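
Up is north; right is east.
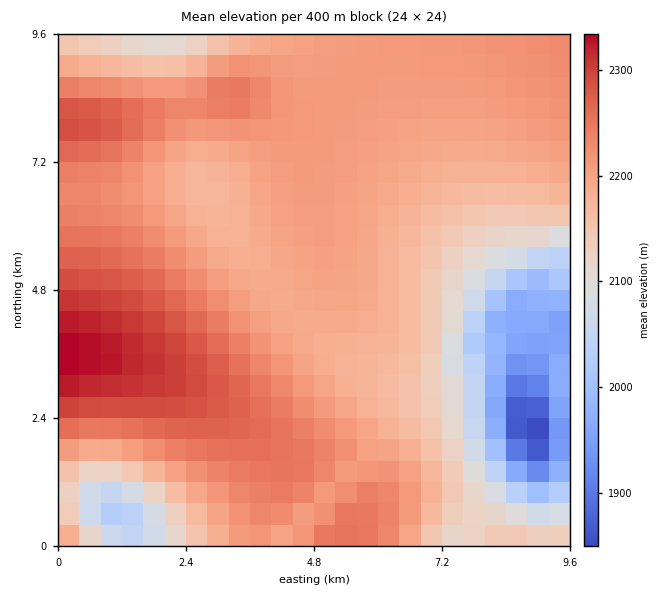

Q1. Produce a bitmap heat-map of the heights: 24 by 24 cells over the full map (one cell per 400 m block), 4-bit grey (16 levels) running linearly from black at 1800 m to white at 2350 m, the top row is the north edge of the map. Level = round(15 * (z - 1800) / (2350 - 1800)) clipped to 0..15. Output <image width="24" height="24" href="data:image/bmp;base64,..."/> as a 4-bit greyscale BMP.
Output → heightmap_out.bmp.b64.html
<image width="24" height="24" href="data:image/bmp;base64,Qk2WAQAAAAAAAHYAAAAoAAAAGAAAABgAAAABAAQAAAAAACABAAATCwAAEwsAABAAAAAAAAAAAAAAABEREQAiIiIAMzMzAERERABVVVUAZmZmAHd3dwCIiIgAmZmZAKqqqgC7u7sAzMzMAN3d3QDu7u4A////ALl3eau7u8zMuZmZmZdmiau8y8zMupmYeJd4mrvMzLzMupmGVqmZq8zMzMu7uph0Nbu7zMzMzMy7qpdTJNzM3d3dzMu6qYdSFO3d3d3czLuqqYdCJO7u7t3cy7qqqYdTNf7u7t3Mu7qqqYdURf7u7t3Lu7qqqYZURO7u7dzLu7u6qYZURO7t3cy7u7u6qYdlVd3d3Mu7u7u6qZh2Vt3czLu7u7u6qpiId8zMy7qru7u6qpmZiMzMu6qru7u7qqmZmczLu6qru7u7qqqqqszLu6q7u7u7u6qqu93Mu7u7u7u7u7u7u93dzLu7u7u7u7u7u93dzMzMu7u7u7u7u8zLu8zMu7u7u7u7vLqqqqu7u7u7u7u7zKmZiJqru7u7u7u8zA=="/>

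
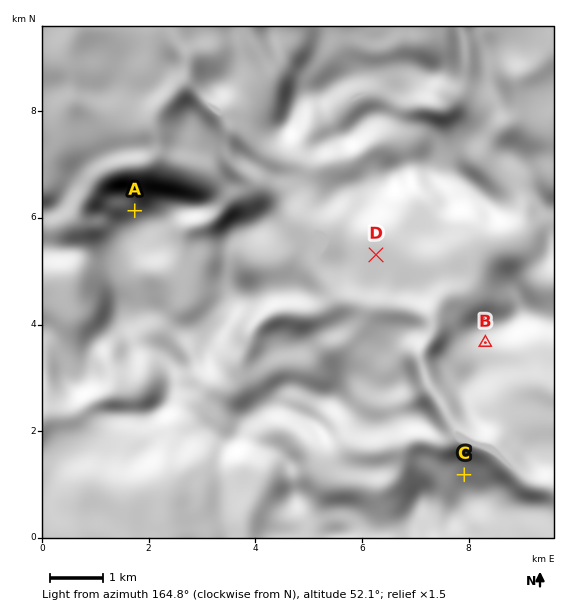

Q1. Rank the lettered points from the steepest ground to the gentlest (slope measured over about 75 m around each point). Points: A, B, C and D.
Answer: A C B D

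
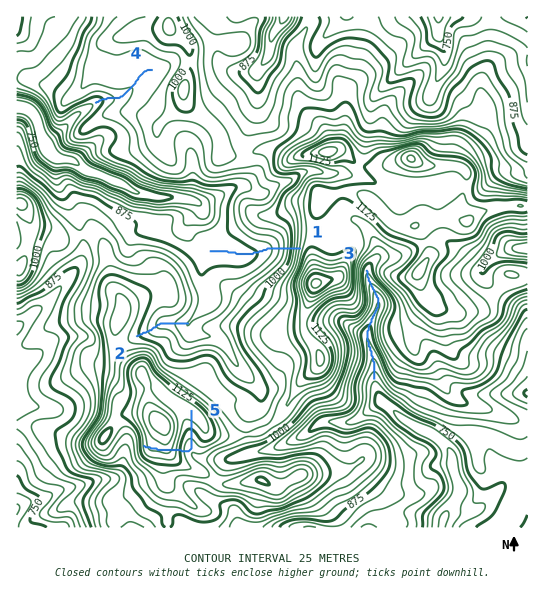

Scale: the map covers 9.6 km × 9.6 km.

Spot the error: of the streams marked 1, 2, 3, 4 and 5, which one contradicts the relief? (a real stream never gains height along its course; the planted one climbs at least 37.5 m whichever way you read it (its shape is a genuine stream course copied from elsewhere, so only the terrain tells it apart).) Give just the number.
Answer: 5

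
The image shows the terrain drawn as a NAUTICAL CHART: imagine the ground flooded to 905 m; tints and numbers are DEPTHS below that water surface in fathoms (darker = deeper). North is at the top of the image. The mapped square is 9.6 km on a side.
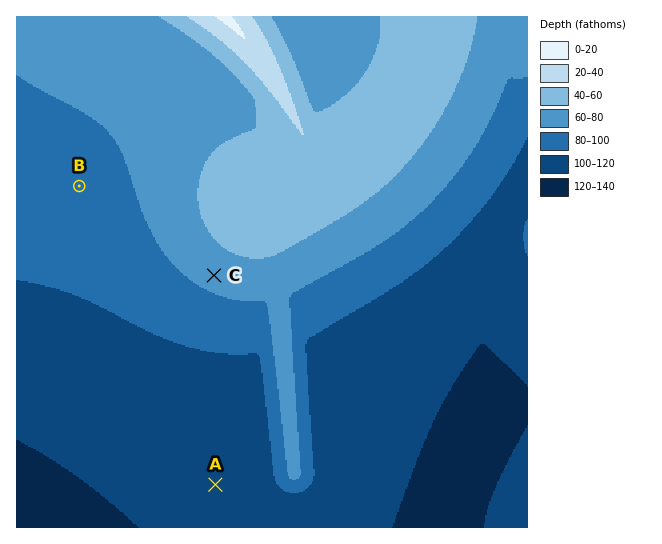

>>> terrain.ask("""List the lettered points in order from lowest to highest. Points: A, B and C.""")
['A', 'B', 'C']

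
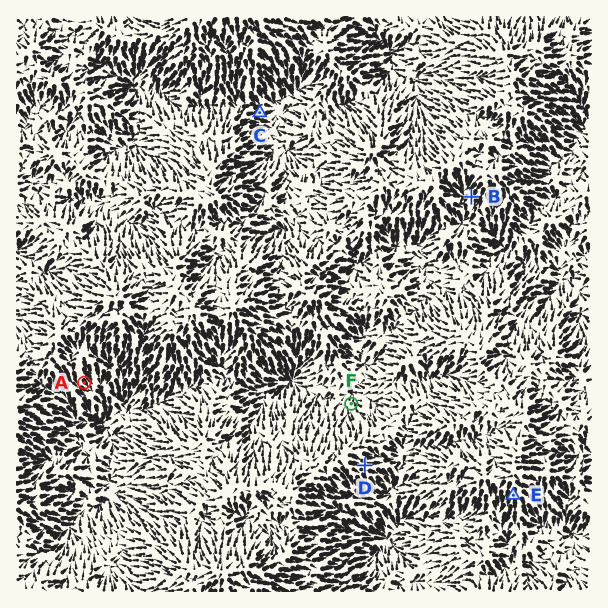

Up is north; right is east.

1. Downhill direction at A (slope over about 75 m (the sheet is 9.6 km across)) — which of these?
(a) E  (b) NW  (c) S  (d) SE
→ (d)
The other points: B S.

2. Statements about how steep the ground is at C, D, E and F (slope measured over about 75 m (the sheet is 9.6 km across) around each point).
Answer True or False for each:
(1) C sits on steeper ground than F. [True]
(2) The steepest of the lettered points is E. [True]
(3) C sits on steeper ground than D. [True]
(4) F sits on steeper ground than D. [False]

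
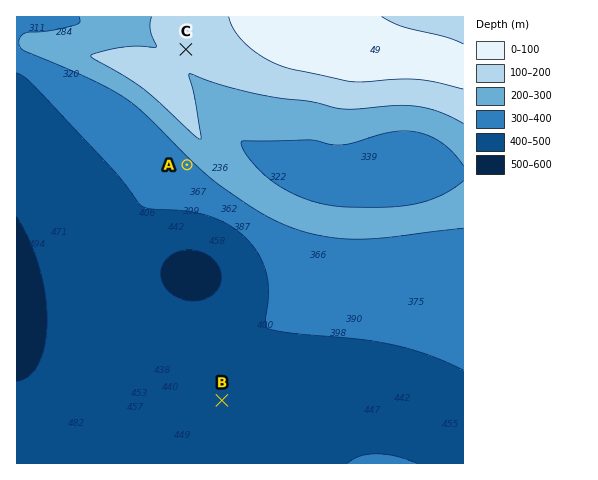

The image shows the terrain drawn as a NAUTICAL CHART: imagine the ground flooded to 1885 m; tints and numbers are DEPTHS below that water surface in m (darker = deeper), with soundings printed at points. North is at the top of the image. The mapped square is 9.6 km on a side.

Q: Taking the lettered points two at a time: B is below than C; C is above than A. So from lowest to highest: B A C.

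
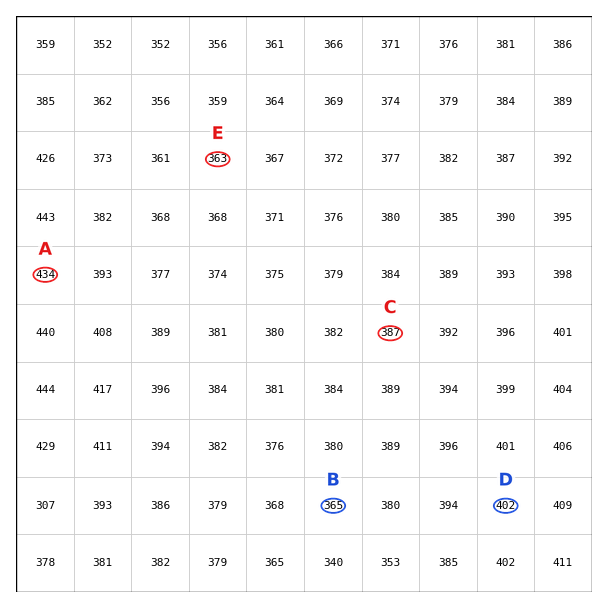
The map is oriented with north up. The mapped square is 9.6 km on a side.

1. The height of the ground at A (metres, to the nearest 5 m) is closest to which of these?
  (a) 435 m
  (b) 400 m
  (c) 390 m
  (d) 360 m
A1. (a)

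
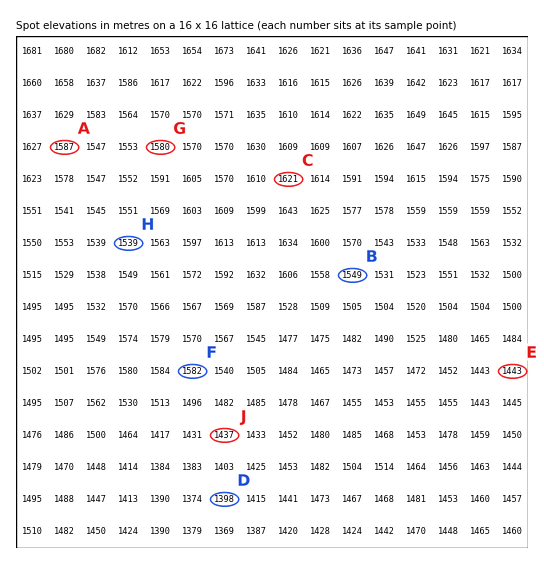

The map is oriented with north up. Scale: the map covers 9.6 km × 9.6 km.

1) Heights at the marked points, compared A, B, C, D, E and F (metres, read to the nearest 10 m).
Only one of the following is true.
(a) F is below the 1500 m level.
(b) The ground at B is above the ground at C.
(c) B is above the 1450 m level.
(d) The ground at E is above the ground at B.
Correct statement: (c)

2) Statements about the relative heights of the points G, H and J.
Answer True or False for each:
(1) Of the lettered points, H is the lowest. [False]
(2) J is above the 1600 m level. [False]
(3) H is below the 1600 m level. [True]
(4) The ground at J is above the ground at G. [False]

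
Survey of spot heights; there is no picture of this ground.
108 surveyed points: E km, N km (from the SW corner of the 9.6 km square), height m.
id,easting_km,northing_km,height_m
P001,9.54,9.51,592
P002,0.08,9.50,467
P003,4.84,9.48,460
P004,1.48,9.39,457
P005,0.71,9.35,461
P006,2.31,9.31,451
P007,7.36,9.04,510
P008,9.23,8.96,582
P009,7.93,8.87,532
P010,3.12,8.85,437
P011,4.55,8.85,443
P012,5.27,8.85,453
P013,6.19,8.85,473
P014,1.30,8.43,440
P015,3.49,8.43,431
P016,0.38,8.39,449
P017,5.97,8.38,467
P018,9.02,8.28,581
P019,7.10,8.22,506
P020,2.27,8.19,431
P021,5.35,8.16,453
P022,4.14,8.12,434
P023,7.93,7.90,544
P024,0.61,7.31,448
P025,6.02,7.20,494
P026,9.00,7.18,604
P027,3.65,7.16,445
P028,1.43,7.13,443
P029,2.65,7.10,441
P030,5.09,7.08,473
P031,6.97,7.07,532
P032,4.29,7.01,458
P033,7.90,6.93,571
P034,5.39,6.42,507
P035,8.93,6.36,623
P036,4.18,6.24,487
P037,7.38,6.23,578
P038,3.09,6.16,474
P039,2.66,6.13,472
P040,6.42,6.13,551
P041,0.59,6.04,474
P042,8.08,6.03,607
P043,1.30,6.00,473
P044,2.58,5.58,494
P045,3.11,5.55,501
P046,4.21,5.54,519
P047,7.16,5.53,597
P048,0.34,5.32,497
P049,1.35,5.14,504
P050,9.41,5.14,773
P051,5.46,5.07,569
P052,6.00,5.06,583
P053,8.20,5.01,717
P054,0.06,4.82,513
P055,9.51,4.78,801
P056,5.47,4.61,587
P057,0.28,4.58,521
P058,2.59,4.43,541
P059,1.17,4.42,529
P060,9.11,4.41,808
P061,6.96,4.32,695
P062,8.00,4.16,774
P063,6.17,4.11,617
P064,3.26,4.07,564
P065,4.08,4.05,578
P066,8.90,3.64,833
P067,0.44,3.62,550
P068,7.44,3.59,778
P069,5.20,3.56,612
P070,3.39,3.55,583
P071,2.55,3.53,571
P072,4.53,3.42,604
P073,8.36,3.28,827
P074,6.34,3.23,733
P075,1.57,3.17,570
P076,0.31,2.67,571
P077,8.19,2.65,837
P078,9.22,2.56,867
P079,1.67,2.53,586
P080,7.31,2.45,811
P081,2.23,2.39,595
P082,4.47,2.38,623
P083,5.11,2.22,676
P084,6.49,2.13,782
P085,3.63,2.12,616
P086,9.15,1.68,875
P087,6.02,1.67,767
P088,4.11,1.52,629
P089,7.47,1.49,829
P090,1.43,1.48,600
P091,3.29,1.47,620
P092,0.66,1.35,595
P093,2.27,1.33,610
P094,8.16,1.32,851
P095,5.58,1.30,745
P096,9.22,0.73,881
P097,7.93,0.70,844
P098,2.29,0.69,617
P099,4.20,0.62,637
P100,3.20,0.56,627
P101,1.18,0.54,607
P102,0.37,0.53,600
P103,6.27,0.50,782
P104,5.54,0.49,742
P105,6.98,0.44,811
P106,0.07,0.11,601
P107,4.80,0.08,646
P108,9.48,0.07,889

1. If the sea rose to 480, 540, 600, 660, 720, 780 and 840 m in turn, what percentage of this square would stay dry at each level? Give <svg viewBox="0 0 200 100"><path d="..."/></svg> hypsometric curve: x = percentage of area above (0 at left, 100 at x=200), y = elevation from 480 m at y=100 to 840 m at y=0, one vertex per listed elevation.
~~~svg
<svg viewBox="0 0 200 100"><path d="M155 100l-30-17-44-16-34-17-7-17-12-16-16-17"/></svg>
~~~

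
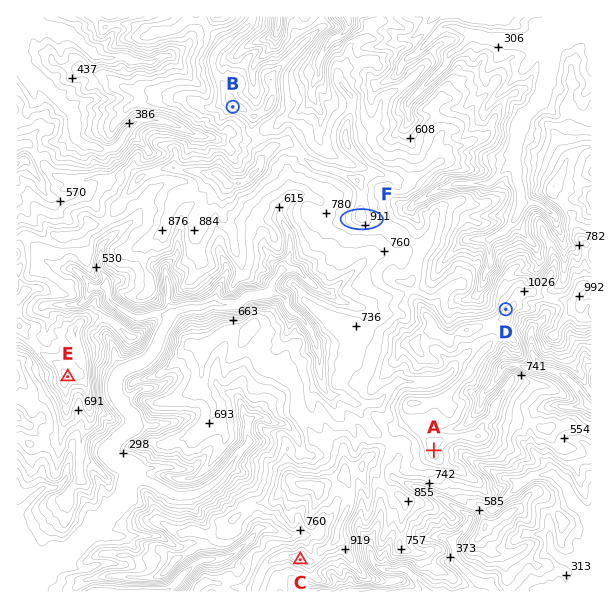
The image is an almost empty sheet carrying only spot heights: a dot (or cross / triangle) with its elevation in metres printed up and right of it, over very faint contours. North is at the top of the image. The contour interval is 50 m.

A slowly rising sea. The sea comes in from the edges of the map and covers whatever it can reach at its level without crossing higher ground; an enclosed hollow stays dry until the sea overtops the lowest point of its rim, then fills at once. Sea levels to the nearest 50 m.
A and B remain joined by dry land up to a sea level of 800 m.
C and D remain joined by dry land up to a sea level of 850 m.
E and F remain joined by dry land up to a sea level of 750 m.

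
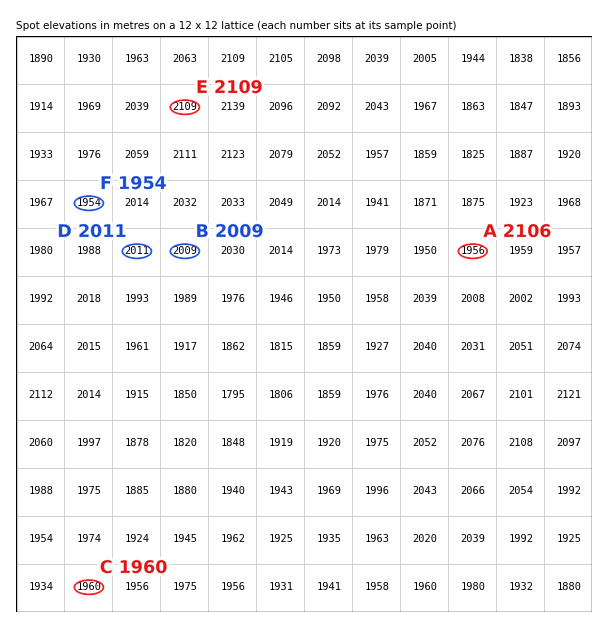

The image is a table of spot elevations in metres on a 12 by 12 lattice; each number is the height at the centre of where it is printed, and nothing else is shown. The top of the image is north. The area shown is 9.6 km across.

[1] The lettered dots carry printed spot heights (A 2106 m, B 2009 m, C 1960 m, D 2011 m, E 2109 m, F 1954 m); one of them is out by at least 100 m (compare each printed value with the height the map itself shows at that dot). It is A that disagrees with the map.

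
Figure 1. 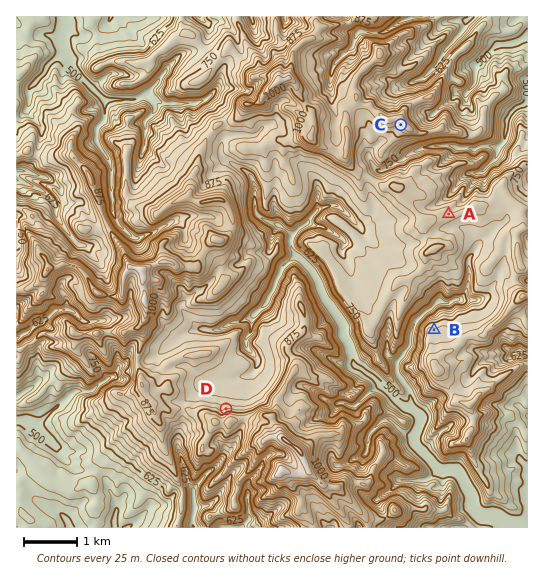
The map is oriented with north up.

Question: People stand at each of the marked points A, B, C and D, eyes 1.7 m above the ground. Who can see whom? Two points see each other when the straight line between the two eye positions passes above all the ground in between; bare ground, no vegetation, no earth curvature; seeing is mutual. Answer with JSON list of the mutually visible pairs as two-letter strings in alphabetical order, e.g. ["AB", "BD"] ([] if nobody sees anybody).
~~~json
["AC", "CD"]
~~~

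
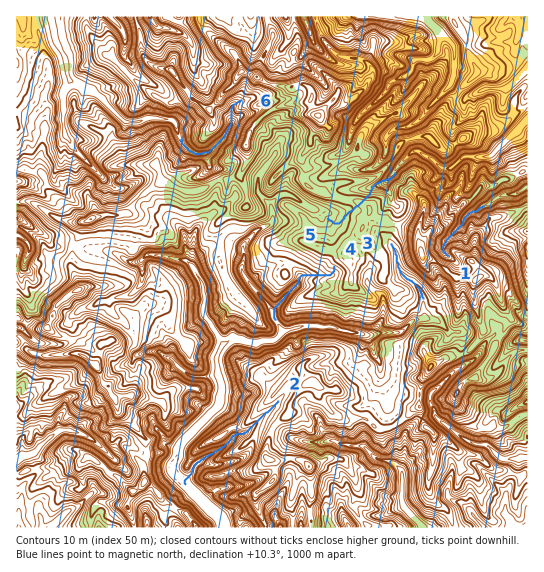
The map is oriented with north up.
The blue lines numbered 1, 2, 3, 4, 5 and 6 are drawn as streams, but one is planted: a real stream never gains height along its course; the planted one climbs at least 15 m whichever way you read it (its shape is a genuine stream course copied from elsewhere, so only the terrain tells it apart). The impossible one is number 5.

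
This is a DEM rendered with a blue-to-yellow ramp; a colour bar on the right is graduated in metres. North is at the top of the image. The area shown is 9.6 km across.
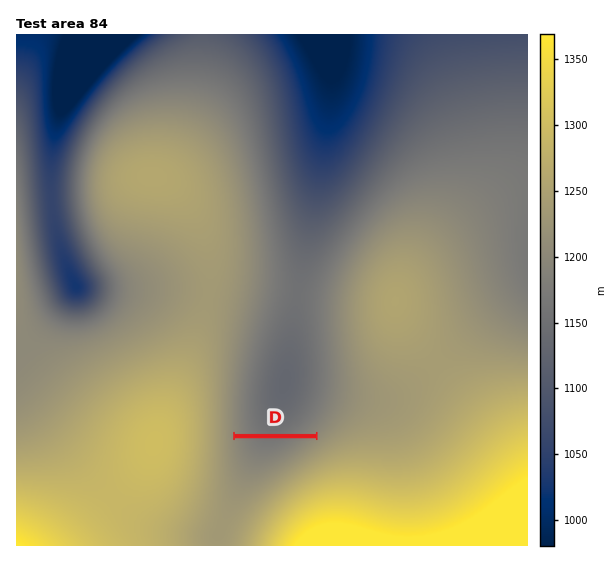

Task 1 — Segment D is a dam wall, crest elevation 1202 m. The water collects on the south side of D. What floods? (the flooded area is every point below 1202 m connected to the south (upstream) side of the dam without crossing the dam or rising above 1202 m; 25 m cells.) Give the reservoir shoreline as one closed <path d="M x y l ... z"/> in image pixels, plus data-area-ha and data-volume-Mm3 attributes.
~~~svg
<path d="M311 438l-76 0 0 2 1 1 1 12 6 12 4 5 12 1 8-2 18-10 25-18 1-3z" data-area-ha="59" data-volume-Mm3="8.76"/>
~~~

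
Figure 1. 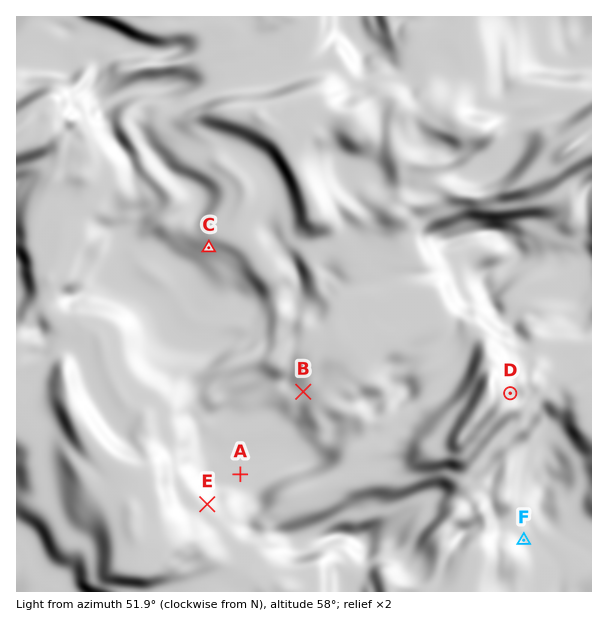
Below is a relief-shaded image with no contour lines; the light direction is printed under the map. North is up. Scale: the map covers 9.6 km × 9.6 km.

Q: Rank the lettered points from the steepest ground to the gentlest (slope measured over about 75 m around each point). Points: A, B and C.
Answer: C B A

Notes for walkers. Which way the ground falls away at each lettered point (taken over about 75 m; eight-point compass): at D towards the E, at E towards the NE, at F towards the NE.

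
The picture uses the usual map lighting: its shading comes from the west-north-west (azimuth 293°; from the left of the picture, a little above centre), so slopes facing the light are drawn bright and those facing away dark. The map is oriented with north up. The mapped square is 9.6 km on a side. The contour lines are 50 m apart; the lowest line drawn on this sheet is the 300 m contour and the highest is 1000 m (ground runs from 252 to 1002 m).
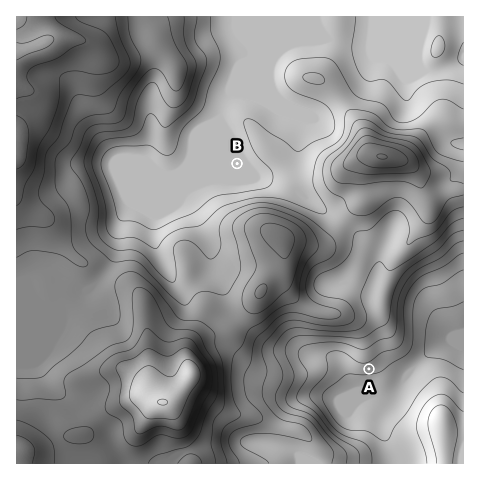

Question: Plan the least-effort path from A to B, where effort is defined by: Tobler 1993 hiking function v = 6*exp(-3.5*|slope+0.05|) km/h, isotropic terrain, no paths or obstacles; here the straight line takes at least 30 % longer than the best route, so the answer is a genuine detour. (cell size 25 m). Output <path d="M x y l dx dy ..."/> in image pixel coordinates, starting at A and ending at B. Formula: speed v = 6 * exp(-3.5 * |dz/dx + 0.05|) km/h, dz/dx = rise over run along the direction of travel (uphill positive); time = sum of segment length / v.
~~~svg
<path d="M369 369l0-51-26-52 0-11-10-21-24-24-9-4-30-31-17-8-9 0-7-3"/>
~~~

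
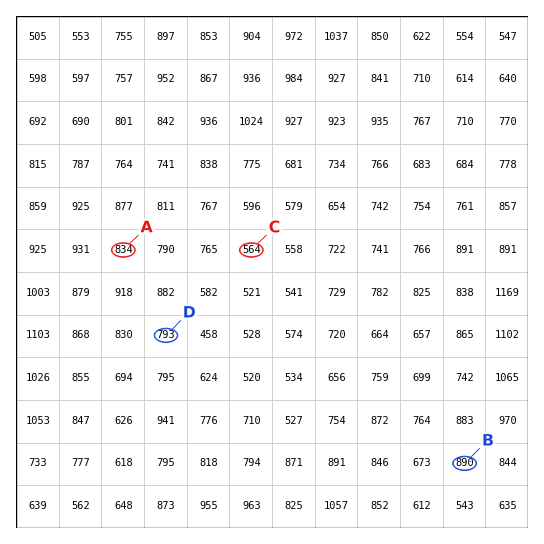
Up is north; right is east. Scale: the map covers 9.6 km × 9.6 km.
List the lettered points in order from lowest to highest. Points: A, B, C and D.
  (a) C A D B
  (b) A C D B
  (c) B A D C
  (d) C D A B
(d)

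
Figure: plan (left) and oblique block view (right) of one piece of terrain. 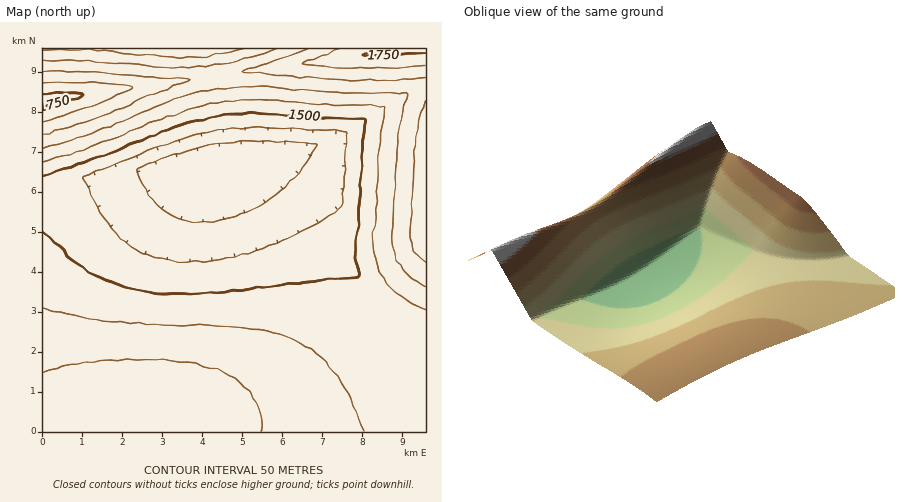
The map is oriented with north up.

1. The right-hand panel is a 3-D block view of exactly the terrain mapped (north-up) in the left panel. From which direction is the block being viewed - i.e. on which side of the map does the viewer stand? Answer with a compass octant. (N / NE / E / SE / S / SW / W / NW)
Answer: SW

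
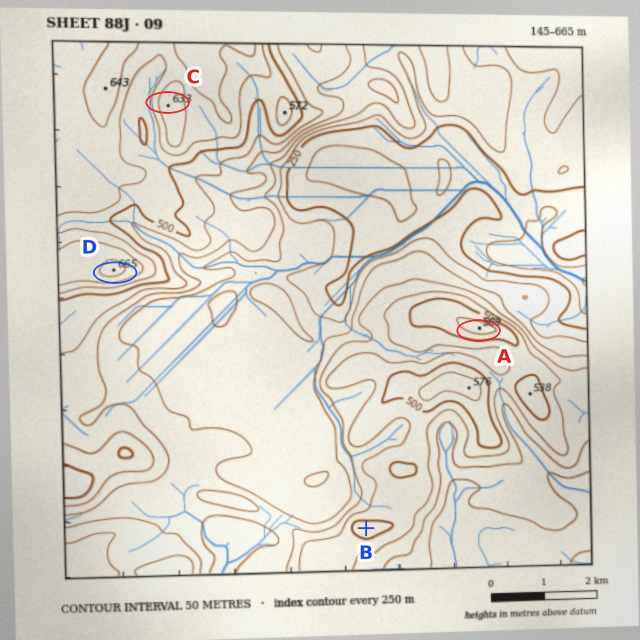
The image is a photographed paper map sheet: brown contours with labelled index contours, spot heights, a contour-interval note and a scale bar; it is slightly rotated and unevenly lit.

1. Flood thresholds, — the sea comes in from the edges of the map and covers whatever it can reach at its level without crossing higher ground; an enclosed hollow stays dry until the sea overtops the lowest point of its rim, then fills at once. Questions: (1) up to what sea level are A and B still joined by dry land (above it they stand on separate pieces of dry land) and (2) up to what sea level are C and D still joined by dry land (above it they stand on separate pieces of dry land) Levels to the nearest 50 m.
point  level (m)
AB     450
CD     550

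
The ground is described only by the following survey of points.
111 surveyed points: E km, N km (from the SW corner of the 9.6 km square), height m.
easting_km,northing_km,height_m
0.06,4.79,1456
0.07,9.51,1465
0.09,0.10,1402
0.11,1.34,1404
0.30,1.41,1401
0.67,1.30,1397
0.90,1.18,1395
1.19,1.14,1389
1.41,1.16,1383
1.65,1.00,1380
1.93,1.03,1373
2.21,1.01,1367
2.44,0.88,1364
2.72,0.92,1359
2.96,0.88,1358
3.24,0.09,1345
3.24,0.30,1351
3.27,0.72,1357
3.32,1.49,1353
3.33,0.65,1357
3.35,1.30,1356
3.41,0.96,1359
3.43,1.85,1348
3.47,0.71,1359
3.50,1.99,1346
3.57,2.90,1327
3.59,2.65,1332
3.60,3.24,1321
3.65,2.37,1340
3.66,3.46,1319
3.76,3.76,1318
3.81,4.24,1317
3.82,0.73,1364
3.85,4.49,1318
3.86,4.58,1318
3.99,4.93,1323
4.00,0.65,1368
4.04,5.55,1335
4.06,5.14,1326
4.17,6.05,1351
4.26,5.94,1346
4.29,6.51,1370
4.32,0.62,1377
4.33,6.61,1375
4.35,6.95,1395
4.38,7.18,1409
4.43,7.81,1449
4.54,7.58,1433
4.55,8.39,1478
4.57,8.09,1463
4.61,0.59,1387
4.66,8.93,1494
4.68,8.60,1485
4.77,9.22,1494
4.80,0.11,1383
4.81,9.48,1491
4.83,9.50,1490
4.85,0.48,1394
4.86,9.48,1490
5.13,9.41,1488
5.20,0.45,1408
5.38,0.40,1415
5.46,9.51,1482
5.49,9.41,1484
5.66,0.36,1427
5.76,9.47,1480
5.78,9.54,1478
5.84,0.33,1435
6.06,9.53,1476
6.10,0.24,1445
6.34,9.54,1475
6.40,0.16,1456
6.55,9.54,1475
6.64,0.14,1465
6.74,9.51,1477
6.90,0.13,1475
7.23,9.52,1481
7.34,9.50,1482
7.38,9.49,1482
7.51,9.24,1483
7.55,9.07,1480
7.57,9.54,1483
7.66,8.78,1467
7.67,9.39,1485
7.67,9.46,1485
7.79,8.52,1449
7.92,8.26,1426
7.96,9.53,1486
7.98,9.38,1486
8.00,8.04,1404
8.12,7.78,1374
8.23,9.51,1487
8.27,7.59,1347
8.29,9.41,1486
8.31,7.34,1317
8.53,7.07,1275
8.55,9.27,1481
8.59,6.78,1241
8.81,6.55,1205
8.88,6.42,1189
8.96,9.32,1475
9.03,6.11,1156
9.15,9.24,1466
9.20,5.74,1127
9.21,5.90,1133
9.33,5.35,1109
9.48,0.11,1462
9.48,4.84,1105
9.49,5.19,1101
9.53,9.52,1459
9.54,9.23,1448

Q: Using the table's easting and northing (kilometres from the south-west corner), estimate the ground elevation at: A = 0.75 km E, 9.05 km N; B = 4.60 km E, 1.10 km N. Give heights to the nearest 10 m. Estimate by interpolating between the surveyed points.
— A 1470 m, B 1390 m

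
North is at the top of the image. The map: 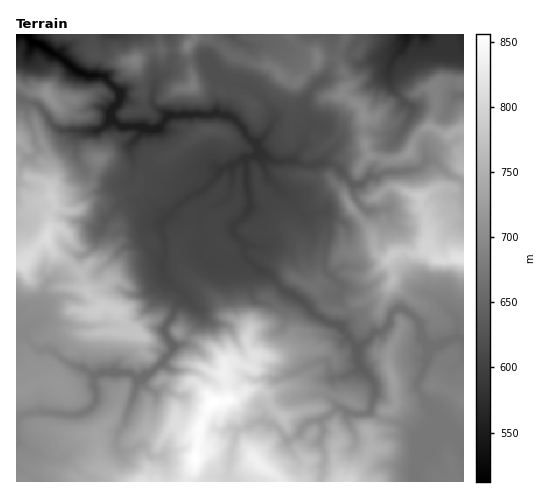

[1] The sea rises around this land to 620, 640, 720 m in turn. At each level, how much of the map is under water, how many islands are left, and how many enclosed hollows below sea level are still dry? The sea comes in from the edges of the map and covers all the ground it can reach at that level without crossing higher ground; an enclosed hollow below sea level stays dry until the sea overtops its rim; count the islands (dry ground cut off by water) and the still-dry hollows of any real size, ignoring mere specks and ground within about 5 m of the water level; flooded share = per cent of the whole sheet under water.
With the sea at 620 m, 23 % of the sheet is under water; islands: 1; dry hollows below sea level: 0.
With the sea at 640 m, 31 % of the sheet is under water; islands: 1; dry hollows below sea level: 0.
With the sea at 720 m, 73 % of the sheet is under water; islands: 1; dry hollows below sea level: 0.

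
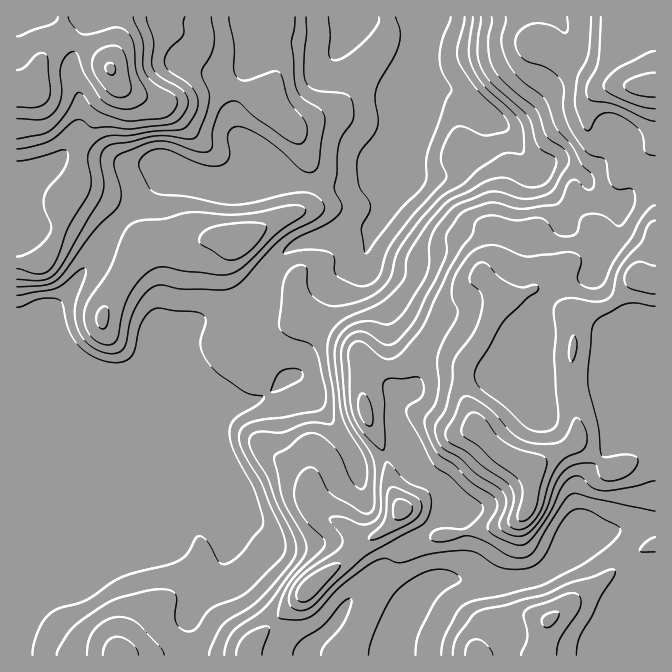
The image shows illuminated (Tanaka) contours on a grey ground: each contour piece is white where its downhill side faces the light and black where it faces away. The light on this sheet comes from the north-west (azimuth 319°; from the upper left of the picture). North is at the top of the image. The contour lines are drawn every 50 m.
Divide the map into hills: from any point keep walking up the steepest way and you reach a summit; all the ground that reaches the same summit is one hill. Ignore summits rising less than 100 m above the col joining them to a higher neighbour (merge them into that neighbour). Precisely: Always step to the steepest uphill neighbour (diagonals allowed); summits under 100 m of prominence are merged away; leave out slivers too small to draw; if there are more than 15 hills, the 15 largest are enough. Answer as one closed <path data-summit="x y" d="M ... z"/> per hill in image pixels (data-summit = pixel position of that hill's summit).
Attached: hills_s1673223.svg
<path data-summit="528 467" d="M552 16l-125 0-3 2-1 20-10 35 0 14 5 15 0 10-7 16-28 37 0 13 3 9 0 18-10 20-4 4-25 2-42 10-15 7-21 20-11 27-11 11-15 7-27 5-43 21-4 6-2 25-7 25 2 8-2 24-8 16-16 16-5-1-46-38-1-20-5-15-7-13-18-25-3-3-5 0-19 4 1 308 374-1 2-17 11-28-19-12-18-9-7 2-9 7-15 24-27 25-2 6-2-4-13-8-41-44-23-33-2-12 3-14 2-40-12-23-27-27-5-2-29 1 32-9 32-30 33-7 13-7 19-16 5-2 6 2 10 9 10 18 31 42 8 16 8 0 42-14 9 19 22 16 8 9 5 14-37 32-11 11-4 7 0 13 14 20 2 8 9-10 16-9 24 0 16 4 28 0 20-4 19-8 30-30 7-3 26-5 25-9 21-2 0-347-9 1-7 3-18 24-8 1-14-6-9-10-5-10-19-14-17-1-10 5-5 0-12-13-14-22-13-11 9 1 7-4 14-14 35-55 5-17-3-8z"/><path data-summit="110 68" d="M425 16l-408 0-1 331 6 1 17-5 2-15 7-15 25-26 35-54 12-14 31-26 16-24 50 17 18 0 29-12 6 0 27 9 27 3 31 0 19-7 7-7 5-14 20-23 10-17 2-16-5-15 0-14 10-35z"/><path data-summit="242 238" d="M382 168l-1 4-7 7-19 7-47-2-31-6-7-4-6 0-29 12-18 0-50-17-16 24-31 26-12 14-35 54-29 31-5 17 0 8 15 19 14 23 5 15 1 20 46 38 5 1 16-16 8-16 2-7-2-25 7-25 0-15 3-13 38-21 13-5 22-3 15-7 11-11 11-27 21-20 15-7 42-10 25-2 7-9 7-15 0-18z"/><path data-summit="402 510" d="M295 376l-8 2-19 16-13 7-33 7-32 30-26 7 23 1 8 3 24 26 12 23-2 40-3 14 2 12 16 24 19 22 29 31 13 8 2 4 2-6 27-25 15-24 9-7 5-2 7 2 33 20 3-3 6-10 0-4-15-24 0-13 4-7 11-11 37-32-8-19-27-20-9-19-42 14-8 0-8-16-31-42-10-18z"/><path data-summit="550 618" d="M655 523l-20 1-25 9-26 5-7 3-30 30-19 8-20 4-68-4-12 5-12 11-12 17-11 26-2 17 264 1z"/><path data-summit="655 85" d="M655 16l-102 1 10 8 3 8-5 17-35 55-14 14-13 4 10 10 14 22 12 13 5 0 10-5 17 1 14 9 19 25 14 6 8-1 18-24 16-6z"/>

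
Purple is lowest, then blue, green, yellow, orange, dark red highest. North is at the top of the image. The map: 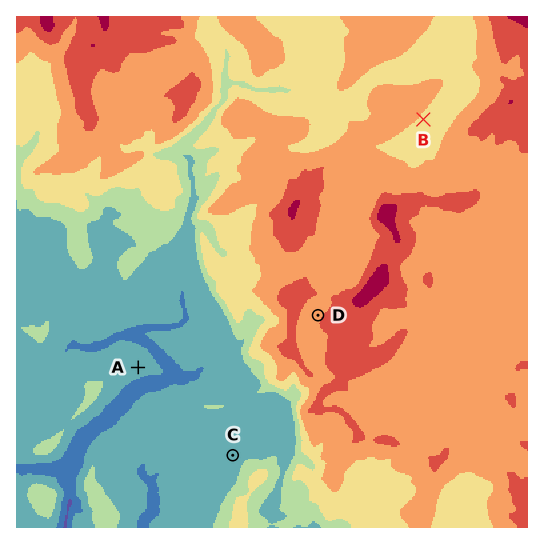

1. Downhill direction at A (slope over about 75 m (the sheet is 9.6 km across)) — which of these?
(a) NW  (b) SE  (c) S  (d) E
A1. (b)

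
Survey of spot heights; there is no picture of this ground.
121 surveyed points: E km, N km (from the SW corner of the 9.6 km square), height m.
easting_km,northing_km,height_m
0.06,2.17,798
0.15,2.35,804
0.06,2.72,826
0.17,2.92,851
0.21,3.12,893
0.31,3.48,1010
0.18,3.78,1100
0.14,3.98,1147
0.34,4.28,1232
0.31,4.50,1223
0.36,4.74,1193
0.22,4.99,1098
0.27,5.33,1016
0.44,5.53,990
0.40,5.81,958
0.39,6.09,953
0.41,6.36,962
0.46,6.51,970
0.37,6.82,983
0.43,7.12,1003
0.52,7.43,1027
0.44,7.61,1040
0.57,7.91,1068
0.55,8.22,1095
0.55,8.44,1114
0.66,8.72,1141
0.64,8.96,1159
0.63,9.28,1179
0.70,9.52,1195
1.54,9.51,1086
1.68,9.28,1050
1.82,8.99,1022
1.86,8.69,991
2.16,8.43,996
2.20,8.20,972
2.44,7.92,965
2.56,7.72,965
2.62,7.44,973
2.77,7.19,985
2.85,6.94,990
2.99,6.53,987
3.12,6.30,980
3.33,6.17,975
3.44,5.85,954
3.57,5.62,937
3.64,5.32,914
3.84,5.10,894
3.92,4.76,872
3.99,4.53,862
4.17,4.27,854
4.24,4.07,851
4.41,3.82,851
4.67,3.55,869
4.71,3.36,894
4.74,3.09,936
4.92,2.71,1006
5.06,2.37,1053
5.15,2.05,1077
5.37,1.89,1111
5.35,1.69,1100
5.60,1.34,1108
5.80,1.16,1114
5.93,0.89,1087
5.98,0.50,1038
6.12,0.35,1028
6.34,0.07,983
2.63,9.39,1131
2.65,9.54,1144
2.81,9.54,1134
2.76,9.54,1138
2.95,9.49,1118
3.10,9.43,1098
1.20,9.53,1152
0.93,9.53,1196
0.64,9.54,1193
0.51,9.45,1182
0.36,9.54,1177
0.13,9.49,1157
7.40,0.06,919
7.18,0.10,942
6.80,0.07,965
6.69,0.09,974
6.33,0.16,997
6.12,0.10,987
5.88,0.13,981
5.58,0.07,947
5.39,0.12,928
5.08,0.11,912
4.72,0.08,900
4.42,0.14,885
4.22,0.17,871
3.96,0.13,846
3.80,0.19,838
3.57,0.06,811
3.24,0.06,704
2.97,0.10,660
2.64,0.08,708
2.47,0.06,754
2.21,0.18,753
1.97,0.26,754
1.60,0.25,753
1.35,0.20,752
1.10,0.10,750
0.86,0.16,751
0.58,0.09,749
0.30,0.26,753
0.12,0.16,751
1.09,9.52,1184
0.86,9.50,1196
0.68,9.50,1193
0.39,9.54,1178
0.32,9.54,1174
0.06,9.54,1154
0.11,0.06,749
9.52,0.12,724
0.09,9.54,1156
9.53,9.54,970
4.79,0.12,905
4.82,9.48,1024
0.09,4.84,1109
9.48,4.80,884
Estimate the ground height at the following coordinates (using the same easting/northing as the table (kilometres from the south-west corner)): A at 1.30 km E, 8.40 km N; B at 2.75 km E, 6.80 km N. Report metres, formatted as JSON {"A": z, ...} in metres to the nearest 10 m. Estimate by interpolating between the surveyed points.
{"A": 1040, "B": 980}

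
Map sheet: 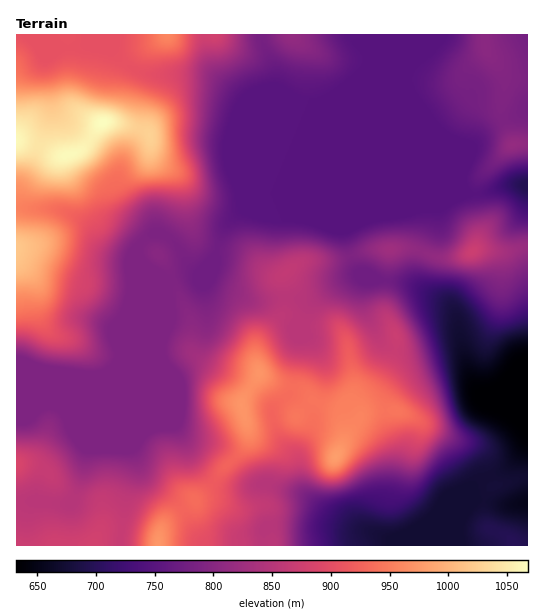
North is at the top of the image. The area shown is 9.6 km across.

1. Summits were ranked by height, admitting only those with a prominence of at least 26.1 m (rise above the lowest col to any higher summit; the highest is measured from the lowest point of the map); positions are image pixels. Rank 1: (103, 123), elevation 1068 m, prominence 436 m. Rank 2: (335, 457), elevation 980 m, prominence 188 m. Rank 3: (242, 405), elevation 973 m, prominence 37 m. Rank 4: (473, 252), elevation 873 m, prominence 82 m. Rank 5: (513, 144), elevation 815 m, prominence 65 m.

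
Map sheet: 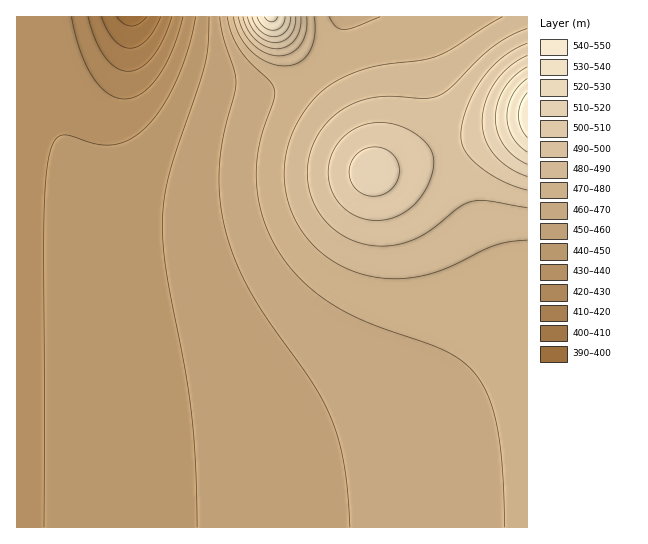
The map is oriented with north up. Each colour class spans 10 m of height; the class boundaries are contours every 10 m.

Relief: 395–545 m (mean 465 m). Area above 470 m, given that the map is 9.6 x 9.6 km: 30.9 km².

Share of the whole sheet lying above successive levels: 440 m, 88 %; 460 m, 51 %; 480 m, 19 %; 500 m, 6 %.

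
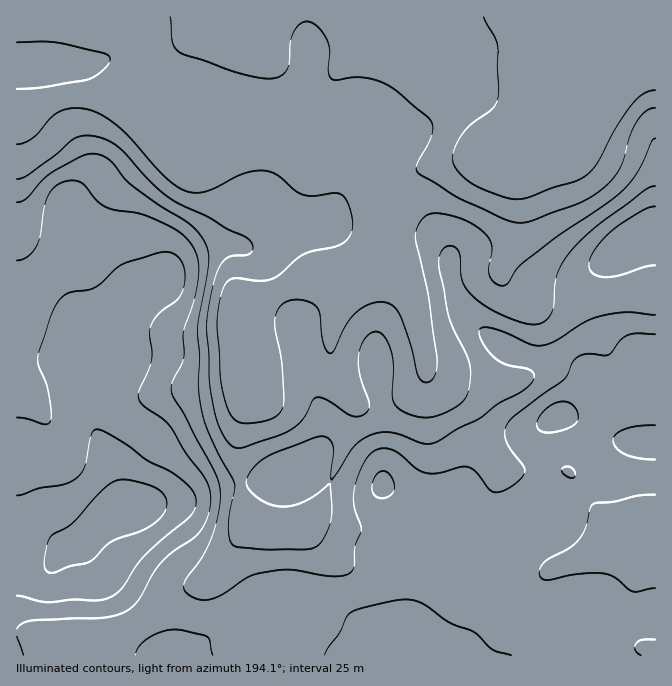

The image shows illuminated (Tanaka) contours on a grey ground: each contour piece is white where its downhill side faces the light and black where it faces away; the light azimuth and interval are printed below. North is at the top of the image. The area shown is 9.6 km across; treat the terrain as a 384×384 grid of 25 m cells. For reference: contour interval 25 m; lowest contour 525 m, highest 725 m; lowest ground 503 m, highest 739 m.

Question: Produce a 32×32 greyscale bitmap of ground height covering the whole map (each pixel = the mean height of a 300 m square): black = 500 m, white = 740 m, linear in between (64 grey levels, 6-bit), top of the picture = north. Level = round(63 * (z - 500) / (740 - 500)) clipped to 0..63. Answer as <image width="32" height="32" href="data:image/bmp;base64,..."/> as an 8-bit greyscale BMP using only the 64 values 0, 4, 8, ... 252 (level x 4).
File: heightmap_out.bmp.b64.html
<image width="32" height="32" href="data:image/bmp;base64,Qk02CAAAAAAAADYEAAAoAAAAIAAAACAAAAABAAgAAAAAAAAEAAATCwAAEwsAAAABAAAAAAAAAAAAAAEBAQACAgIAAwMDAAQEBAAFBQUABgYGAAcHBwAICAgACQkJAAoKCgALCwsADAwMAA0NDQAODg4ADw8PABAQEAAREREAEhISABMTEwAUFBQAFRUVABYWFgAXFxcAGBgYABkZGQAaGhoAGxsbABwcHAAdHR0AHh4eAB8fHwAgICAAISEhACIiIgAjIyMAJCQkACUlJQAmJiYAJycnACgoKAApKSkAKioqACsrKwAsLCwALS0tAC4uLgAvLy8AMDAwADExMQAyMjIAMzMzADQ0NAA1NTUANjY2ADc3NwA4ODgAOTk5ADo6OgA7OzsAPDw8AD09PQA+Pj4APz8/AEBAQABBQUEAQkJCAENDQwBEREQARUVFAEZGRgBHR0cASEhIAElJSQBKSkoAS0tLAExMTABNTU0ATk5OAE9PTwBQUFAAUVFRAFJSUgBTU1MAVFRUAFVVVQBWVlYAV1dXAFhYWABZWVkAWlpaAFtbWwBcXFwAXV1dAF5eXgBfX18AYGBgAGFhYQBiYmIAY2NjAGRkZABlZWUAZmZmAGdnZwBoaGgAaWlpAGpqagBra2sAbGxsAG1tbQBubm4Ab29vAHBwcABxcXEAcnJyAHNzcwB0dHQAdXV1AHZ2dgB3d3cAeHh4AHl5eQB6enoAe3t7AHx8fAB9fX0Afn5+AH9/fwCAgIAAgYGBAIKCggCDg4MAhISEAIWFhQCGhoYAh4eHAIiIiACJiYkAioqKAIuLiwCMjIwAjY2NAI6OjgCPj48AkJCQAJGRkQCSkpIAk5OTAJSUlACVlZUAlpaWAJeXlwCYmJgAmZmZAJqamgCbm5sAnJycAJ2dnQCenp4An5+fAKCgoAChoaEAoqKiAKOjowCkpKQApaWlAKampgCnp6cAqKioAKmpqQCqqqoAq6urAKysrACtra0Arq6uAK+vrwCwsLAAsbGxALKysgCzs7MAtLS0ALW1tQC2trYAt7e3ALi4uAC5ubkAurq6ALu7uwC8vLwAvb29AL6+vgC/v78AwMDAAMHBwQDCwsIAw8PDAMTExADFxcUAxsbGAMfHxwDIyMgAycnJAMrKygDLy8sAzMzMAM3NzQDOzs4Az8/PANDQ0ADR0dEA0tLSANPT0wDU1NQA1dXVANbW1gDX19cA2NjYANnZ2QDa2toA29vbANzc3ADd3d0A3t7eAN/f3wDg4OAA4eHhAOLi4gDj4+MA5OTkAOXl5QDm5uYA5+fnAOjo6ADp6ekA6urqAOvr6wDs7OwA7e3tAO7u7gDv7+8A8PDwAPHx8QDy8vIA8/PzAPT09AD19fUA9vb2APf39wD4+PgA+fn5APr6+gD7+/sA/Pz8AP39/QD+/v4A////ALSopKSkrLzIwLi0rKissLi8xMTExMC8uLS0sKikoKCcuLSwsLCsrLS0tLSsqKistLjAxMTAvLi0sKyoqKSkoKDIzMjIyLywpKSkqKyorLC0tLi8vLi0tLSspKSkpKCgoNzk4ODc0LionJSYpKioqKioqLCwsLC0tKygoKCgoJyc5Ozs7OjcyLCklIyUmJiUlJikqKysrLC0rKCcnJycnJzk7PDw7OTcxLSgiICAgICImKCkpKSorKyopKCgnJycnOTo7PD09OzgzLCIeHR4eICUoKSgoKCkpKiopKCcnJyc3ODk7PT4+OzYwJB4gISAgJSosKyopKCgoKSkpKCcnJzQ0NTc7PDs5NS8kISQlIyEkLC8sKikoJycoKCgoKCgoMjIyNTg4NjQwKiEfIyUkIiIpLCkmJicnJygoKCgqLCwxMDA0NjUzMSwlHBodICIhICQmJCEjJSYnKisqKy0vMC8uMDM0MjAuKSEYFRUYHR8dHR8eHR4hIycrLy4tLS0uLS4wMjEvLismHhQRERUZGxkaGxkYGRwfIyctLiwqKiotLjAwLy8tKSUdEhAQFRkYFxsbFxQWGh0fISUpKikoKC0uLy8uLy4qJhwSDxAVGBUXHBwWExUZHiAhIyYpKCkqLS8wLy8wLysmHBEPERYYFBYbGxUTFhshIyEhJCYmKCosLjAwMDEvKycbEQ8RFxcTFBgYFBMYHiAeGxwfIiMlJSstLzAxMjEuKh0SEBEUFRMSFBQSExodGhcXGRwfHyAfLC0tLi8xMTAtIBQSExIREREREBAUGxoVFBYZHB8fHx4pLC0sLS4vLy0iGRgXFBIRERAPEBUbGRQTFBcbICMjISYqLCsrLC0tKSEcGhkWFRQTEQ8RFhoYFRISFBgdIyYmJSkrKyoqKigjHRoZGBcWFRQRDxEVFhUSDw4QExcdIyUiKCsqJyYkHxoYGBgXFhUVFBEPEBIRDwwJCQsNEBUbIB4kKCckIh0XExMUFhYUExMTEQ8ODwwIBgQEBgcJDRMZGBwhJCIeFxEQEBESExIQEBISEA4MCAUDAgIDBAUJDxUUFhseHRcSEA8PDxAQEA8OEBISEA0JBQMCAgICAwcNExMUFhcWEhAQEBAQERAQDw4PERIQDgsHBQQCAgICBAoRExMUFBMREBAREREREBAPDg8QEA4MCwkHBQMCAgICBgsUFBQTExIREBAQEA8ODg4ODg4NDAoKCQgGAwICAgIDBRcXFRQUExEPDw4NDAwNDg0NDAsLCwsKCAYDAgMDAwMDFRUUExMTEQ4MCwoKCw0ODQwMDAwMDAoIBQMCAwQEBAMREREREhMSDgsJCAkKDA0NDAwMDAwLCQcEAgIDBQUEBA="/>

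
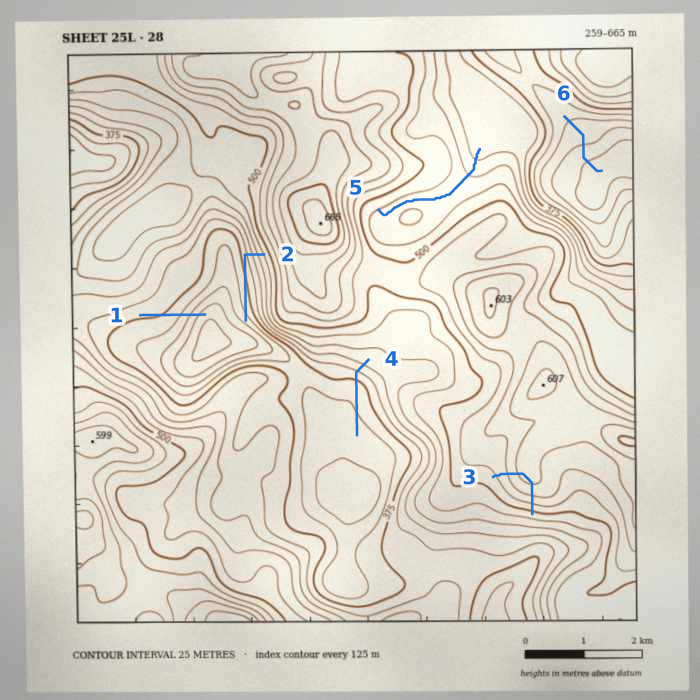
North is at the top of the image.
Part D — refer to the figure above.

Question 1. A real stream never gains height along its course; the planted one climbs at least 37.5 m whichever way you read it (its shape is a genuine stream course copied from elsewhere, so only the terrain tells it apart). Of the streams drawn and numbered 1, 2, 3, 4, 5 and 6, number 3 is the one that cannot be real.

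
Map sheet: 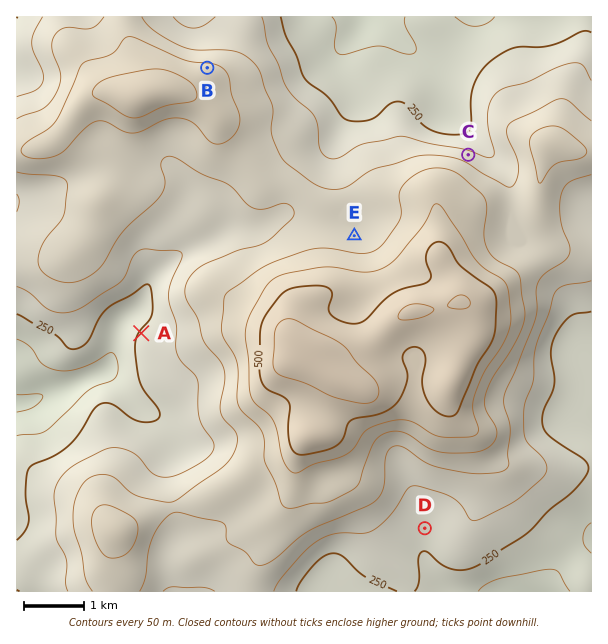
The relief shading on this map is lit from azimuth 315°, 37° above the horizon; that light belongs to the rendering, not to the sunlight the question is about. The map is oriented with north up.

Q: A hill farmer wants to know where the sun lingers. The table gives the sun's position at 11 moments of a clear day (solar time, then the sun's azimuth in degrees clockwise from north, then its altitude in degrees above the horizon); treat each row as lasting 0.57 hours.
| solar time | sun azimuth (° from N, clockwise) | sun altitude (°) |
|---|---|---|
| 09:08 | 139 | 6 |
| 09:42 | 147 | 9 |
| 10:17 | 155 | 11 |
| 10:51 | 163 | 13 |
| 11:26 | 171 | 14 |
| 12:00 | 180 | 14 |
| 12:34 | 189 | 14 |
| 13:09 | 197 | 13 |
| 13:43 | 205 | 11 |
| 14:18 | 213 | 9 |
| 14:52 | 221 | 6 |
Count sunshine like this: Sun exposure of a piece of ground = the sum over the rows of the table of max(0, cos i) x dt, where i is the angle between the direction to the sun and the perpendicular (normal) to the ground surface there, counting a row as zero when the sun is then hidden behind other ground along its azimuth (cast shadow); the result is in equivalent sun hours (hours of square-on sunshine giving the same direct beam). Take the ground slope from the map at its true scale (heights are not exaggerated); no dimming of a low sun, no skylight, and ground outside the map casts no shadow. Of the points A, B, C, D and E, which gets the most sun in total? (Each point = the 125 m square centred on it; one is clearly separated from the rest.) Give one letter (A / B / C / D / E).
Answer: D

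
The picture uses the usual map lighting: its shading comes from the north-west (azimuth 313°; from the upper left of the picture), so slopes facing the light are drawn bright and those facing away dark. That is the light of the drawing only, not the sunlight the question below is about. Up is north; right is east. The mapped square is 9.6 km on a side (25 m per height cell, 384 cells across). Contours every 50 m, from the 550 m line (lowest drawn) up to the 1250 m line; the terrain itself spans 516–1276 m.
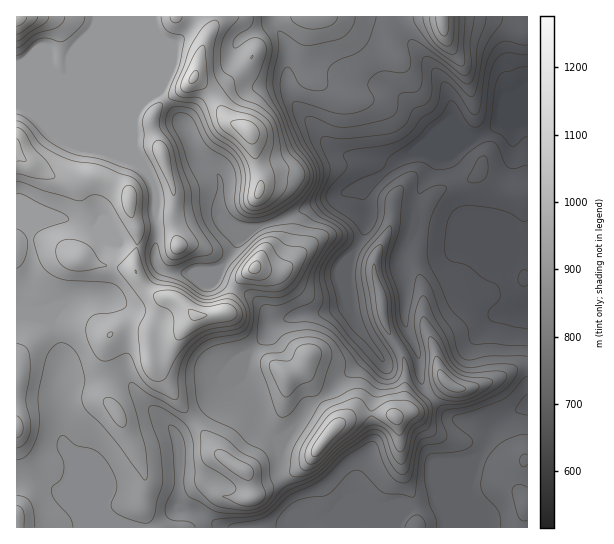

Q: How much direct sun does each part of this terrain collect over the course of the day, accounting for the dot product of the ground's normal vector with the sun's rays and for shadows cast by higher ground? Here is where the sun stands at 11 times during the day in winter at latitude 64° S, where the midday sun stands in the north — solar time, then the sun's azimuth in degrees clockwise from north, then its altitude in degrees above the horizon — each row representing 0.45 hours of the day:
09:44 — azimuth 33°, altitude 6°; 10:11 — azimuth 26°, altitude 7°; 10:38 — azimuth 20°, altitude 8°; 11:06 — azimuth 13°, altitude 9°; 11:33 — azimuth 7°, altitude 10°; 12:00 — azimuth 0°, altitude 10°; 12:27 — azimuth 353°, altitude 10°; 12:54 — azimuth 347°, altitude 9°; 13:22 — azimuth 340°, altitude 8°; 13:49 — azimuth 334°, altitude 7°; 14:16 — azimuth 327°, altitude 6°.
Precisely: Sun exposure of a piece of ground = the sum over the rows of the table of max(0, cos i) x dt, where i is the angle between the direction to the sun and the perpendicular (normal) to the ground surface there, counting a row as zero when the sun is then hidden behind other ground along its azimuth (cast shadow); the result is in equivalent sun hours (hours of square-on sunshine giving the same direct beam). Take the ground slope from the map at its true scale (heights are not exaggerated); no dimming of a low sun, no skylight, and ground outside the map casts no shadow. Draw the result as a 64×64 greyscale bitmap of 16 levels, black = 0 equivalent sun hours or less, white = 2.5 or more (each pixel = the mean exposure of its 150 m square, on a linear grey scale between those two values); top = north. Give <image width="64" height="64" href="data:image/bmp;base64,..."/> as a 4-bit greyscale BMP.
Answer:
<image width="64" height="64" href="data:image/bmp;base64,Qk12CAAAAAAAAHYAAAAoAAAAQAAAAEAAAAABAAQAAAAAAAAIAAATCwAAEwsAABAAAAAAAAAAAAAAABEREQAiIiIAMzMzAERERABVVVUAZmZmAHd3dwCIiIgAmZmZAKqqqgC7u7sAzMzMAN3d3QDu7u4A////AERERERERERDNXh3YwAAAAAAAAARERIjM0VVQzNERERDVVVVVEREQhETZ3dBAAAAAAAAAAAREREjNWVDM0RDRDKXZVVEREREMzMzMgAAAAAAAAAAAAEREREiRUMzRDMzM7hlVERERFVEMyERAAEiIhAAAAAAAAERABE0MzRDMiJFl2VEREREVEQyIiIRRURVZRAAAAAAAAAAAUQzNEMyI1ZlRDREREREMzMzQzNDEAJXQAAAAAAAAAABMzM0REREVTMzNERERDMzRERFQxAAAkVTEAAAAAAAAAIhIzREREREEjNERERDMiNFVEQxAAN4ZVVBAAAAAAAAAhARIzNEREMBM0VERDMiJFVURDISWsyWVVQQAAAAAAASAAARIjRFRAEjRURDMiI0VVQ0RFebupZVZ2IAAAAAABIAAAASNFVmASNEQzMiEjVWQRJFeamIdURpqCAAAAAAIQAAABI0VngSIzRDMiERRWUgADaamHZURFi7cQAAAAAQAAAAESNWZ0QzRDMiERJFQgAAOKqHZUQzRpumIQAAAAAAEAAAEjVndlRDMyERJFQgAAFYh2VUMyEjaruWQQASIAEQAAAAE1Z2VEMzIRJGUxAAAmZVREMyIRJHvtp1Vnl0RAAAAAABNVVUQzMzNGZCAAAVVEMzMyIhESSd7JebzKvXAAAAAAASNERERFVndjEAAUUhEiMzIiEQAVm8uq3+zdYQAAAAABEzM0REVmZkIAADUgARIjIiERABNXq7vv/MlBAlZBAAEUMzREREVUMQACMwAAESIiESIRIzWKvP/alkJL//xzEQVDNERDMjMhESMhAAABIiETZjIjM1i9uIdlVb///+uEFlQzRDMhERIzRCAAAAASI1m5UyIjWclDNXVYze3d3cpmVDMzMiEREkVUIAAAAAI2rbdVQ0ablSEnhEiqmau8zLdkMiIiIRESRVQgAAAAASaZiKqYistjECpzSJdniaqrt2VDIiIzMiNERDAAAAAAEjRpzdzMuEEAe1JallVoiImXZlQzNFVUM1VEQgAAAAAQElirzMuFIQKYM4uXVVd3d3ZlVERVZ4dlZkNEIAAAARABJXmrqVMRFYZFmph2Zmd3dEREVWZ4mXZlMjM0QhEkEAABJGeHQiIlZVeIiHZlVVVkRERFVnd2VDMQEmz/y7cAAAAAE1QyIzVVZ3d3ZVQzNERDMzMzREQyEiI33///wwAAAAEkVCIjRmVnd2ZVRERDM0MyIQAAEREUm+//zfxQAAAAAkVTIiNodVeHZVVVVEMjMyEAAAAAESj//6UziCAAAAASRUIyI3l0R4dlVVVVRDIzIQAAAAASWrgxABJIUQASIRIzIjI0eGRHh2ZVVVVEUjMhAAASNFV5UQAAACjJU0ZkERERI1VmQ1d3ZlVVREVTMzIjM0Z3iHYgAAAABL7YeIdBAAAkd0MzVlVVVVRERFRDNEZnd4eIYxIQABI0fPyIiHQQABSrYiNVREVERERERURVZ4mXQ0QiE1ZUaHVGv8h4mFIAA62jI1VERERERERGVWiJmHRDIRIkepiYZCEkmYialkRFnMUjRUREREREREVEZ4h1RDIRRDNneHVDIAADZ4m83bmJpzNEQ0REREREREQzRDM0MRJWRDRmUzIQAAATV53+yWZ3VERDNEREREMzMhEREiIREkU1NFUyIRAAAAAlirqGRFVURDMiNEMzIiIQAAABERIzRDQzQyIiMgAAAAJndmVERUNEQiESIiIREQAAAAEAE1VUMzRDIiJFQhEAACM0VVZ3UzVUIRARIiIwAAABIQAUeYUyNlQiIjVlMzEAEQEjNZyVNXZTIREjRWAAAjQyIkestCJHZTIQE1ZUQxIyEAEiSclVeIdUMzV3cAE1VmZ5rN1zEldkMQABNWVEV3UyEREje6d5qYZURndhNGaKve7slkISZkIQAAATVWi8qGQxEREUiYh5h1VFZlRoms3tymREMSRmIQAAAAI0e92nMQAAAAATIjRohlZmZXq8yFREREQzaIMQAAAAASR6y4MAAAAAAAEREjaZdmZnirlUREREREabcgAAAAASNXmYMAAAAAAAAAAREUeIdmu6hERERERERHcwAAAAAkVniYUQAAAAAAAAAAAAA3hmfslERERERERDMwAAASNYq6mZYQAAAAAAAAAAAAABRDRdlERERERERGZBAAACWc7ty5cgAAAAAAEREAAAAAIzNEZEREREREREWYIAAAN73+3LlAAAARERIiIQAAAAE0MzRERERERERERFlgAAA4q8uqliAAESNEREMgAAAAAkQzNERDNERERERERGQQAEd3d3dkERIjRVVVQhARAAACQyIzMzMzRERERERESHICV3UzNEMjNERVREMhEREAAAIzERIiIzNERERERERGqERndSEjMjNEREMyIhERIQAAAjIRAREiM0RERERERESZhVZ2MiMyMzRDMiIiESIQAAAjMgAAABIjRERERERERGiGRFZjIiIiIiIiIiIjMxAAAVQxAAAAABI0REREREREWIVERXdEQiEREREiMzRDAAADVCEAAAAAASNERERERDI3ljM0eZdSEQAAASIzREIAABRDIQAAAAAAETREREREIASIQhE3qVEQAAARIzNEMQEQNDMhABEAAAARFEREREQQAmhzEAJnQQAAABIzM0MhEiJEMyIiNCESIzM0RERERDIjRmUyI0VDIjMzMzRERDMzRFREM0RE"/>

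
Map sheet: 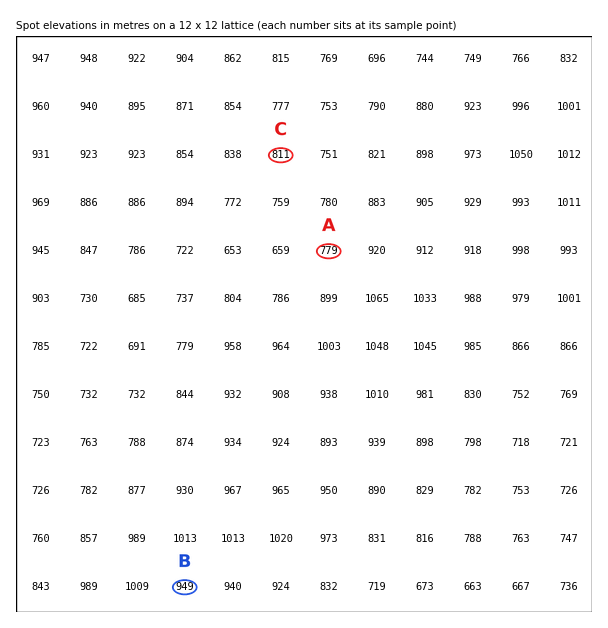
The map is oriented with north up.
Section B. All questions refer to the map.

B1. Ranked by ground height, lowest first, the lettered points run A C B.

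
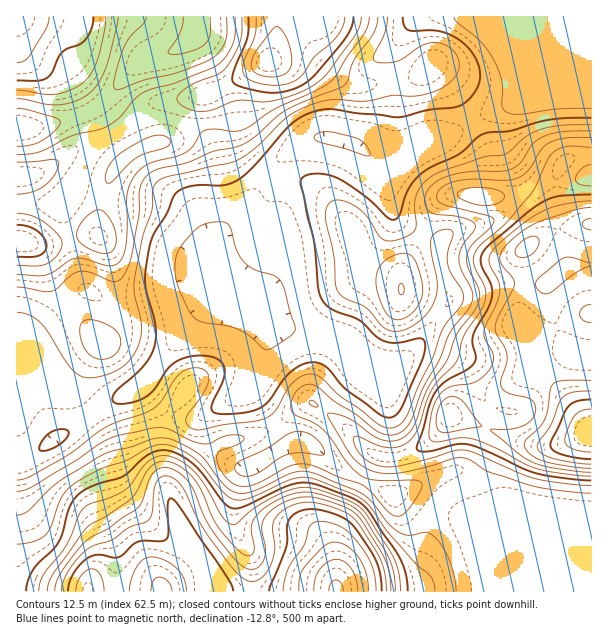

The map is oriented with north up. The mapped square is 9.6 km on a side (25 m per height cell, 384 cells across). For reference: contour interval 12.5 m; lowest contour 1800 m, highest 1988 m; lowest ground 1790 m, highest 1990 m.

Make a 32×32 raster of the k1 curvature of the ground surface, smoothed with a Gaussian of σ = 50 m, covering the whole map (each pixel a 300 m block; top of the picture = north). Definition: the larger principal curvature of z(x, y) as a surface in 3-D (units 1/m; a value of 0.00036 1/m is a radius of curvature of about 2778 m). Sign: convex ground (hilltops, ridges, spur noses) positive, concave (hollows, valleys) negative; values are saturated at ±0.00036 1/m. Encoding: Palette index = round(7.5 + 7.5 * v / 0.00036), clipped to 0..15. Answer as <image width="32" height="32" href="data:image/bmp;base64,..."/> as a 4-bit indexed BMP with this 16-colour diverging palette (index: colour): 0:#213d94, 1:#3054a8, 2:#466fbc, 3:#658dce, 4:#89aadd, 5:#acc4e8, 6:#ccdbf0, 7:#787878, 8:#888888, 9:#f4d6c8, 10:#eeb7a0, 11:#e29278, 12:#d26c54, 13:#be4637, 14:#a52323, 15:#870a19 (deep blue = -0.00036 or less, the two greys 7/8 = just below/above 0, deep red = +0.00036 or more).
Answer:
<image width="32" height="32" href="data:image/bmp;base64,Qk12AgAAAAAAAHYAAAAoAAAAIAAAACAAAAABAAQAAAAAAAACAAATCwAAEwsAABAAAAAAAAAAlD0hAKhUMAC8b0YAzo1lAN2qiQDoxKwA8NvMAHh4eACIiIgAyNb0AKC37gB4kuIAVGzSADdGvgAjI6UAGQqHAJvPuZq5jMy5nLy5mYiIiIiJntmbmL12mpu9yomIh3eHh2vJmYrpdqmKz6mJiHd3iHd6maiep6u6vPx4mHd3d4iIi4iZzYnO7v/sd6l3d3eIqqqYi/y6eKzammaamHeIiGiZmJ38lkaLt4qpiImImYmIeJid6rl4iYev//lWjP//l3eZireu7Jdo/5v/vf/d7JiIiImniZvan/lEv+yXVruImIh4zId2nf2YZ5/YiGjLh4mYd57Jd4vYd3ee2ruqqIeJqZiby4iJuXd3erh6qHeIiauZiImIiJiImHi6eph4d4qpqYd4iHeIeLqJvtupiXeZibiHd4d4iYismHfdmJp5l3qnd3eHeJqqnKhVvYeJeoZ8p3eIiHeJmJyYmbuXiKyorad3eIiIeJmrmL7tqHj9u8yXd3eIh3i6ibeKv/uJqYm7qId3eHeKyXe4Z4je3ZhnqpmHeIiHm6iIzt7aiqyph6uWd3iIiaqIeL7+7JqX/7icx3iImImYiHiZmXacx3naid7cqaiHiIiIh3mHm95nmpiKqom6d3d3iHeJmauqaJh5mImYjKZmiIl3iYeIiIqpmKze64m6mbupmJiId4i7qpiIis7szcuqqrmZmId3qHmoZ3dn38q7d4m7uoiIh5h5qHiHZX65rZiImqmHeIiZmqmZmHeNqIzLl4mHd4iI"/>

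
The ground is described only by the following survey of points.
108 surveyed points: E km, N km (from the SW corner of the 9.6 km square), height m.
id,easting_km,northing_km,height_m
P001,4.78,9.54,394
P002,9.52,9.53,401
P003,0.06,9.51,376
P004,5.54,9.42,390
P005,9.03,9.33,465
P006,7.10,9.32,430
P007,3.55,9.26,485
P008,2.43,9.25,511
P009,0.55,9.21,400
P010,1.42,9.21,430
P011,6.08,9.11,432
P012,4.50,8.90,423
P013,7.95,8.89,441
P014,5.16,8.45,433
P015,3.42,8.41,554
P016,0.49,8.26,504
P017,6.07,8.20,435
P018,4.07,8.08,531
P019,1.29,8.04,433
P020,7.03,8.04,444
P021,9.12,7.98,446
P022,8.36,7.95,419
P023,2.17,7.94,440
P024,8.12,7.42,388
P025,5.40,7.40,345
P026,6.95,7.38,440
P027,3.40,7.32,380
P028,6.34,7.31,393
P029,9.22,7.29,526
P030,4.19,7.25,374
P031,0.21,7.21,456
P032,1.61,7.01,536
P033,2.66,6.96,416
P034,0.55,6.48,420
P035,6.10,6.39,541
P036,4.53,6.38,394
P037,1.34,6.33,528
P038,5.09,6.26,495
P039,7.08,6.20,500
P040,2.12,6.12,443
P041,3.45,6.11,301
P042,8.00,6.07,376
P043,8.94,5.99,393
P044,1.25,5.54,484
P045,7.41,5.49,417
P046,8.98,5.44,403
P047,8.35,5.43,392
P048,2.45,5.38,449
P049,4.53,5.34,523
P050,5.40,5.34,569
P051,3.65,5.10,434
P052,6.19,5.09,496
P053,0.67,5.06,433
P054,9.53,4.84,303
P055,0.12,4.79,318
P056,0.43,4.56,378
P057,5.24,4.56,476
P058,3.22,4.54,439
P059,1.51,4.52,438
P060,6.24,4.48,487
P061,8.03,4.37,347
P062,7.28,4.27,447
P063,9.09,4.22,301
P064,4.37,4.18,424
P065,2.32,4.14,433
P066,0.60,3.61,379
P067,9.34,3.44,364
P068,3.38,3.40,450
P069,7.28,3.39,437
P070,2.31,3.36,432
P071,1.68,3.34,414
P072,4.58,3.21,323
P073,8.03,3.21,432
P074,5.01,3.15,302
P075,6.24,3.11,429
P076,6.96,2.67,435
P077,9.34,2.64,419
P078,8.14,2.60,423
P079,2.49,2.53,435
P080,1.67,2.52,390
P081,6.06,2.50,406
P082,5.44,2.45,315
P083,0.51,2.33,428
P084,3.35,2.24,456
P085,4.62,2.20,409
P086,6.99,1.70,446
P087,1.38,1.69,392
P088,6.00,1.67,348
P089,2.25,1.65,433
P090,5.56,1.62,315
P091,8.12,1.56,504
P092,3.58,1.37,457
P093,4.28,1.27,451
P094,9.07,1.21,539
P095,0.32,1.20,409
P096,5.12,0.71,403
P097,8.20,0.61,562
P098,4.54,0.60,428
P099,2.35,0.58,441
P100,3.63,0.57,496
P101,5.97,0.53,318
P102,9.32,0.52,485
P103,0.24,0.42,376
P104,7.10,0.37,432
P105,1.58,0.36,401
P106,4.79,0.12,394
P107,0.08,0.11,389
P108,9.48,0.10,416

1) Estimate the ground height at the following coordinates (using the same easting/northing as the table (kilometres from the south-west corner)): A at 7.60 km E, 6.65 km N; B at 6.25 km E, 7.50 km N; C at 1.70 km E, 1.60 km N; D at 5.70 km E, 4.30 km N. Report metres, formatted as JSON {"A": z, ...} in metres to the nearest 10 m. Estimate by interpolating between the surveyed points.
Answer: {"A": 460, "B": 380, "C": 410, "D": 480}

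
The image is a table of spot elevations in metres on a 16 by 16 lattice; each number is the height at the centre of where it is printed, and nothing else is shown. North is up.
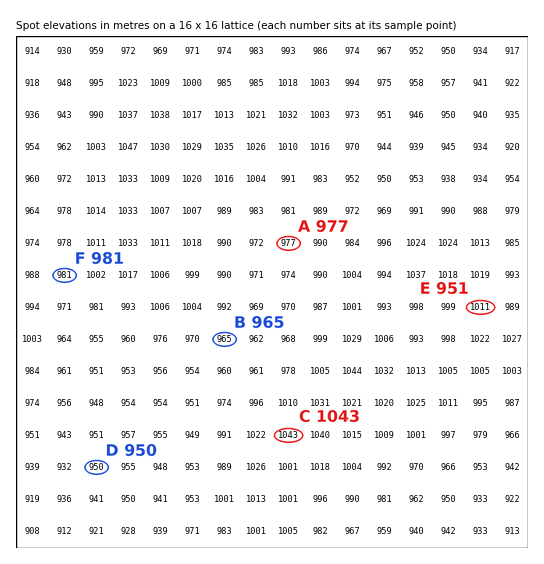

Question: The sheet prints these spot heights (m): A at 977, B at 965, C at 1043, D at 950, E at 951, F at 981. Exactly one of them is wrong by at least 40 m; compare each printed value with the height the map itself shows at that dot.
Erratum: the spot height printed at E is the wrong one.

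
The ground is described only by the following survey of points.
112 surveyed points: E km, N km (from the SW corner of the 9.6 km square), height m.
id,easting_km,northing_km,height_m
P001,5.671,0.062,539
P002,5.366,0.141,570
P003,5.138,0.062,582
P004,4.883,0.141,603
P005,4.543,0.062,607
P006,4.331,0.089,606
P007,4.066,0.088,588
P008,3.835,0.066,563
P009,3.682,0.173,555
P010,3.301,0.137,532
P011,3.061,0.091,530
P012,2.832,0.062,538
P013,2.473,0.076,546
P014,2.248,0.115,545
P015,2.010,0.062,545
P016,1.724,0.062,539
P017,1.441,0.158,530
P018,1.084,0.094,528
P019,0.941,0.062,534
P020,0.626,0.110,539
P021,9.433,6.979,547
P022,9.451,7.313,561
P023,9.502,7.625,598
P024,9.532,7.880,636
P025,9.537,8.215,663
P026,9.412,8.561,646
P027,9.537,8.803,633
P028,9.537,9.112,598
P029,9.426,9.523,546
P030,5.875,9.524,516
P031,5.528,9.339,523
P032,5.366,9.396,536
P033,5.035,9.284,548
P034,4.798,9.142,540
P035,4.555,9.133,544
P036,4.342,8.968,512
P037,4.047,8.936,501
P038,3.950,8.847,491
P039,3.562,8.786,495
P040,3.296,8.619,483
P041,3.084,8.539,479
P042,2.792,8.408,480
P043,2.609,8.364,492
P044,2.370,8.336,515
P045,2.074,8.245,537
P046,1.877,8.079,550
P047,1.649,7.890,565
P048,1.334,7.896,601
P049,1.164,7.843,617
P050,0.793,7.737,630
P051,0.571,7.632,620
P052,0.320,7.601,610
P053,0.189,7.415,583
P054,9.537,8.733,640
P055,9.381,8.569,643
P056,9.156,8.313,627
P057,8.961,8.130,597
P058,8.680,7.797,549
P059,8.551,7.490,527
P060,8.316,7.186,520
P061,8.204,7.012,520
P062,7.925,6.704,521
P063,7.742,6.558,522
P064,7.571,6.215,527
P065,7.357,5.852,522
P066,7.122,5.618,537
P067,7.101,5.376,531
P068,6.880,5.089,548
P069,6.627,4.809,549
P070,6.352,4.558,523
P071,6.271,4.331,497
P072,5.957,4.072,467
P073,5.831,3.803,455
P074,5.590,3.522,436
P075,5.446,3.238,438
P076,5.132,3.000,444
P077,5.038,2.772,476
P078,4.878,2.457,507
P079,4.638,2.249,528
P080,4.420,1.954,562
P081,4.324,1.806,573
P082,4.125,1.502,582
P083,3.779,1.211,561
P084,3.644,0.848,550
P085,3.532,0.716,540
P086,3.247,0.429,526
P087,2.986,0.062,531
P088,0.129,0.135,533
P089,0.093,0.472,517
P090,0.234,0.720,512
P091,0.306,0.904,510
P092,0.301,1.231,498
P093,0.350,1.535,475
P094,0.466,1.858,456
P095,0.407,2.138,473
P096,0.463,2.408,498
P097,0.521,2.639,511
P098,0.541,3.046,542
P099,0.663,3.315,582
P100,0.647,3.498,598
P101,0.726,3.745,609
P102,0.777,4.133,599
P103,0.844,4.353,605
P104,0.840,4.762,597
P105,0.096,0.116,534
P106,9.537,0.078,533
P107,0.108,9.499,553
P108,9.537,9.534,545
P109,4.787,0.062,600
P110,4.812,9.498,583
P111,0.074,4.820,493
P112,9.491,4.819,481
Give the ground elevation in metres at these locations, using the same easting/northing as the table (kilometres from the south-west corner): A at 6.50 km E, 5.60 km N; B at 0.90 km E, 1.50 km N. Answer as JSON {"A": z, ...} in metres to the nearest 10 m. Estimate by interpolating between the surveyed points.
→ {"A": 590, "B": 470}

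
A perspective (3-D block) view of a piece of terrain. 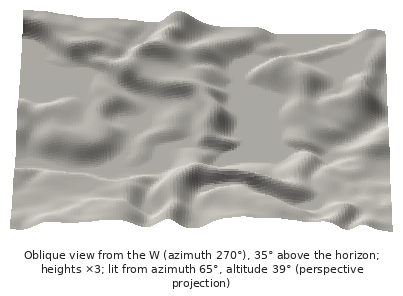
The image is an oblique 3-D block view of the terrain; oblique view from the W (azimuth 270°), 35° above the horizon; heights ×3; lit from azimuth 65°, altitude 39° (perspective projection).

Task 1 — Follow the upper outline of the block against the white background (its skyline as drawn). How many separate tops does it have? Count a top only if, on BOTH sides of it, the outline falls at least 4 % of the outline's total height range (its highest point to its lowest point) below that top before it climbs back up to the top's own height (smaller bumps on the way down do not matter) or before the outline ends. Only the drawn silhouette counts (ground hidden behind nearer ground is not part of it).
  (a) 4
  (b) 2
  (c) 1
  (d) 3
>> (b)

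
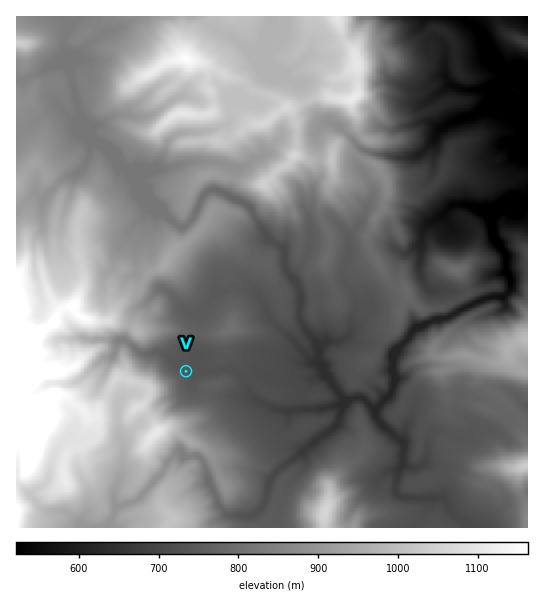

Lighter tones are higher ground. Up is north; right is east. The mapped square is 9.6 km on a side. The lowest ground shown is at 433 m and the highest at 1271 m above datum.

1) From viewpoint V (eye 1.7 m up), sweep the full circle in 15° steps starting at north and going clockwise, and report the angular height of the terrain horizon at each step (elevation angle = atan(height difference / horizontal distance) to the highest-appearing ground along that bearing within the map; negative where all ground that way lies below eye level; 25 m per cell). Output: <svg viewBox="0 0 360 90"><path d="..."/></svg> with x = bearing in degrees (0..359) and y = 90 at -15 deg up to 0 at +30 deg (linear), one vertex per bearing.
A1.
<svg viewBox="0 0 360 90"><path d="M0 51l15 1 15 1 15-1 15 6 15 1 15-3 15-1 15-1 15-4 15 3 15-9 15-6 15-9 15-1 15-1 15-13 15 2 15 14 15 10 15-2 15 0 15 6 15 4"/></svg>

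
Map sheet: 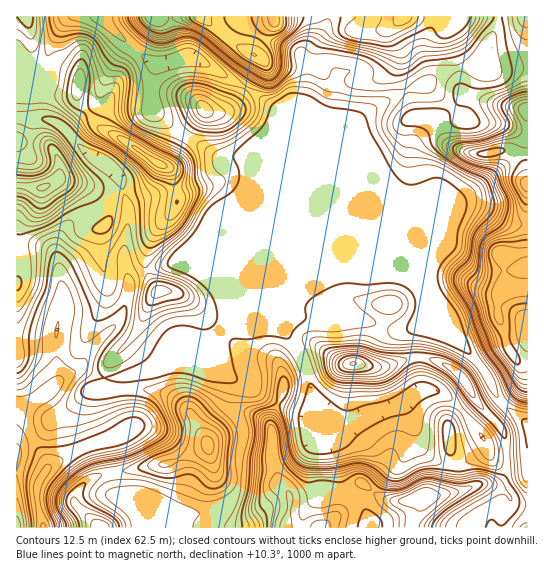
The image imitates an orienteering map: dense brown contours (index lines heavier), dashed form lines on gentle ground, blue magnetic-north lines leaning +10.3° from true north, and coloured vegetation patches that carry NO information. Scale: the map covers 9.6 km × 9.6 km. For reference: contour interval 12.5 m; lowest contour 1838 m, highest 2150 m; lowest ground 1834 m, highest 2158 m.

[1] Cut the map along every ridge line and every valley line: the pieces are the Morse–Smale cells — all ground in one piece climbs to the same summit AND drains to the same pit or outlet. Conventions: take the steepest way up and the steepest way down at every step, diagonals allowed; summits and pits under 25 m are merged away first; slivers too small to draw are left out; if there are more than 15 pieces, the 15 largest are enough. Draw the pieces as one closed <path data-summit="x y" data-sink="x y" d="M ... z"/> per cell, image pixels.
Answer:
<path data-summit="527 183" data-sink="43 527" d="M482 61l-5 4-30 6-24 14-14 4-34 18-20 18-8 12 0 8 12 14 4 10 4 37-8-6-22-3-24 4-12 6-16 20-42 43 0 19 15 22 8 5 73-1 26 5 30 11 15-2 29-10-15-40-11-20 12-4 14-10 6-20 9-17 5-3 15 0 12 4 24 14 18 0 0-154-37 0-4-1z"/><path data-summit="158 163" data-sink="43 527" d="M18 72l-2 1 0 44 29 2 16 6 25 27 23 13 10 10 6 22 0 2-7-2-20 14-27 12-12 16-3 11 1 10-3-4-8-4-13 0-17 5 0 81 40 0 2 45 7-7 16-10 16-24 22-21 8-19 2-21 6-6 48-15 11 0 16 7 24 2 8 4 2-6 35-34 4-8 0-36-4-19-8-10-18-3-34 0-32-20-4 4-11 20-5 4-5 0-40-26-23-11-19-25-3-11-4 3-42 0 0-17z"/><path data-summit="418 497" data-sink="43 527" d="M431 389l-9 0-25 16-23 7-24 12-24 5-11 0 0 5 14 7 6 9 9 43 17 12 8 14 2 9 156 0 1-73-21 2-14-1-10-19-18-23-16-17z"/><path data-summit="207 445" data-sink="43 527" d="M186 363l-13 0-24 9-26 5 0 22 6 30-4 4-17 8 0 10 8 42 5 4 20 8 16 16 12 0 20-6 29-4 15-13 6-12 0-28 5-24-3-11-9-16 3-25-20-11-10 0z"/><path data-summit="501 253" data-sink="43 527" d="M474 205l-15 0-5 3-9 17-6 20-14 10-12 4 18 36 8 26 41 44 19 34 28 25 1-199-18-2-24-14z"/><path data-summit="403 17" data-sink="43 527" d="M497 16l-168 0-6 17-20 25 4 15-4 36 3 4 17 12 10 10 8 16 20 16-2-8-12-14 0-8 8-12 20-18 34-18 14-4 24-14 32-7 4-3 4-15 9-17z"/><path data-summit="319 527" data-sink="43 527" d="M234 379l-2 0 3 3-3 25 9 16 3 12-5 23 0 28-6 12-15 13-29 4-20 6-12 0-1 6 214 1-1-9-8-14-17-12-9-43-6-9-14-7-2-19-36-12-14-7-16-12z"/><path data-summit="158 291" data-sink="43 527" d="M194 260l-21 3-42 14-4 25-8 19-22 21-16 24-4 3 30 10 42-7 24-9 13 0 23 8 7-10 3-26 30-33 0-3-6-10-2-16-2-2-24-3z"/><path data-summit="353 363" data-sink="43 527" d="M339 315l-56 0-15 2 7 3 8 7 20 32 12 42-2 24 4 4 33-5 24-12 23-7 21-13 3-3 0-54 9-11 5-2-4-1-26 10-10 0-30-11z"/><path data-summit="158 163" data-sink="187 57" d="M102 16l-31 0-7 6-15 27-5 24-3 3-10 2 0 16 42 1 4-3 3 11 19 25 23 11 32 22 8 4 5 0 8-8 10-20-33-28-1-20 6-24-11-6-21-18z"/><path data-summit="253 54" data-sink="43 527" d="M239 16l-36 1 26 23 31 18 0 7-13 24 32 22 4 6-11 37 8 20 3 15 1 28-5 16 6-6 16-20 12-6 30-4 16 3 7 7-2-32-3-8-20-16-5-12-7-8-26-22 4-36-7-19-6-5-24-8-17-9-13-10z"/><path data-summit="43 187" data-sink="43 527" d="M22 117l-6 1 0 137 30-3 8 4 3 4-1-10 3-11 12-16 27-12 20-14 7 2 0-2-6-22-10-10-23-13-25-27-16-6z"/><path data-summit="527 183" data-sink="43 527" d="M55 337l-39 2 0 68 7 3 10 31 14 21 0 7 6-5 29-16 32-9 15-10-6-30 0-21-16 1-24-10-5 0-13 7-7 7z"/><path data-summit="465 381" data-sink="43 527" d="M439 321l-9 3-9 11 0 54 16 2 12 6 16 17 18 23 10 19 14 1 20-2 1-30-29-26-19-34z"/><path data-summit="101 527" data-sink="43 527" d="M107 440l-25 8-34 19-11 18 0 18 6 25 113-1-1-9-9-9-16-9-9-3-5-4z"/>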